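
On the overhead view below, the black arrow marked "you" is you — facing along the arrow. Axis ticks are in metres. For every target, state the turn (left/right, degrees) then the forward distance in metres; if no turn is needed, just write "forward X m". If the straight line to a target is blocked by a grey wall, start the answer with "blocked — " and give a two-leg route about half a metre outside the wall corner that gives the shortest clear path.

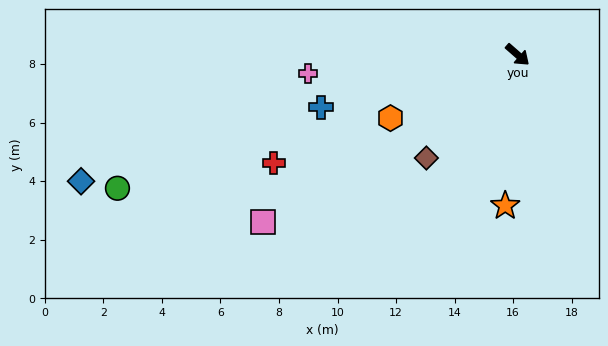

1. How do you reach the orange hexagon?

turn right 112°, forward 4.9 m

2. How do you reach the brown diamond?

turn right 90°, forward 4.7 m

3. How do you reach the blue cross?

turn right 124°, forward 7.0 m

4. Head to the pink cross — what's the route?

turn right 134°, forward 7.2 m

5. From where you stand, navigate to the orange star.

turn right 53°, forward 5.2 m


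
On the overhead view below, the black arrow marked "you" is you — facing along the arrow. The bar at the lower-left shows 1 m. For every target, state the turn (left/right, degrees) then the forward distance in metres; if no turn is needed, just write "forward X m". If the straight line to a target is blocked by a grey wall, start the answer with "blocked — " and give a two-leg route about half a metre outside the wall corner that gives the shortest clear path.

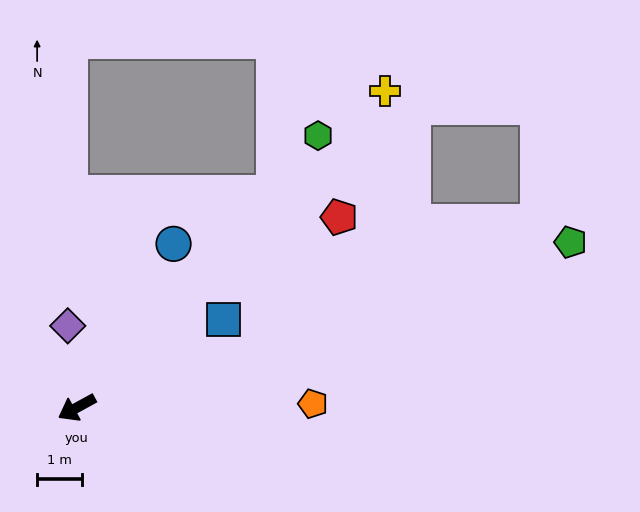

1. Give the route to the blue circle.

turn right 149°, forward 4.3 m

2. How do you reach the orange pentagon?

turn left 152°, forward 5.3 m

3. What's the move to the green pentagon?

turn left 170°, forward 11.7 m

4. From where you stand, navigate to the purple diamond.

turn right 112°, forward 1.8 m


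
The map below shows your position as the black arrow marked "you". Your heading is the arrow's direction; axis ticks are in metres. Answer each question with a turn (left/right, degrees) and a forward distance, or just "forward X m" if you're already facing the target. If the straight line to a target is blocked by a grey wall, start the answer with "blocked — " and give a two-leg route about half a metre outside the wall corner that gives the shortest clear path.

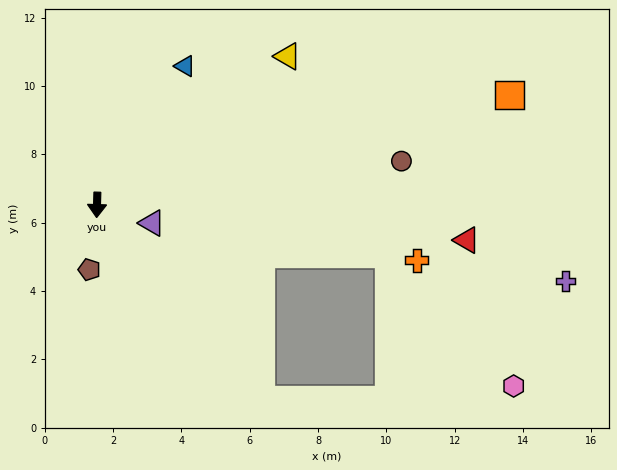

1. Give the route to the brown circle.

turn left 100°, forward 9.0 m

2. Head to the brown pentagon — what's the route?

turn right 5°, forward 1.9 m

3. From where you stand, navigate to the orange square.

turn left 107°, forward 12.5 m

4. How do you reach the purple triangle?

turn left 73°, forward 1.7 m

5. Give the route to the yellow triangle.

turn left 130°, forward 7.1 m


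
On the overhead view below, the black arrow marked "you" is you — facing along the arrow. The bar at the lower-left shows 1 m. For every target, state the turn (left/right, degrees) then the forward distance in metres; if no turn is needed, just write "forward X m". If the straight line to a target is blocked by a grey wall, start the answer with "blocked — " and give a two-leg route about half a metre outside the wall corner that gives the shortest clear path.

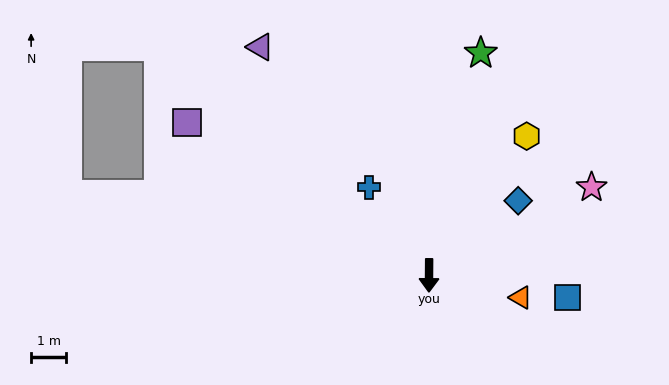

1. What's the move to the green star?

turn left 167°, forward 6.5 m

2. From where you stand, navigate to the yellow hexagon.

turn left 145°, forward 4.8 m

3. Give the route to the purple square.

turn right 122°, forward 8.1 m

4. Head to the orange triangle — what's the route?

turn left 77°, forward 2.7 m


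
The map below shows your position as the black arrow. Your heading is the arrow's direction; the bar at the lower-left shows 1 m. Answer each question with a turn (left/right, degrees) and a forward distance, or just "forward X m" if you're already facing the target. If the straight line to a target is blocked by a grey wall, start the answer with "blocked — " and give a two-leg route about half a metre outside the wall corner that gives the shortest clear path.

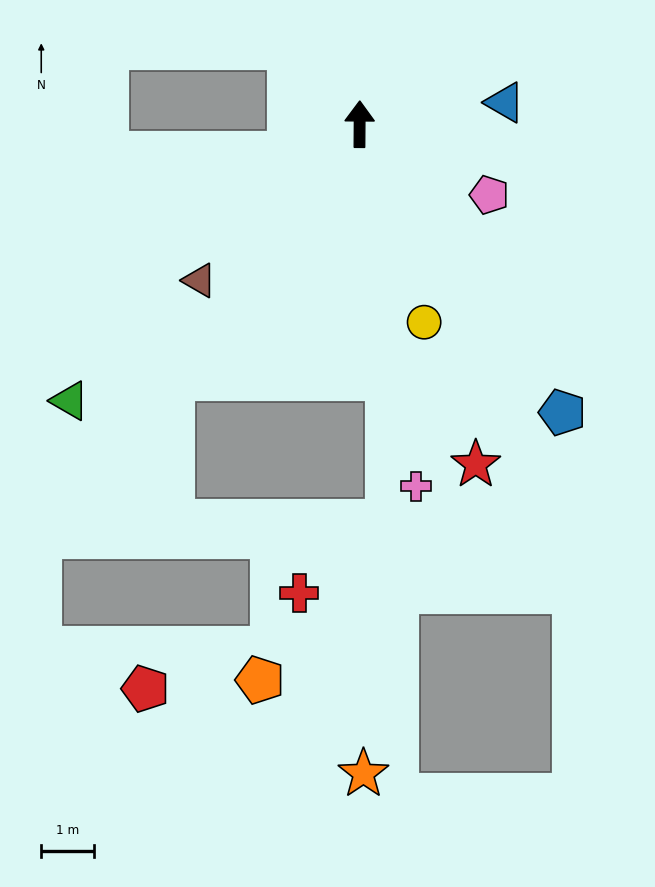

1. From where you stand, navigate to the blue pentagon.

turn right 144°, forward 6.7 m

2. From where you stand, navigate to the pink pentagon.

turn right 118°, forward 2.8 m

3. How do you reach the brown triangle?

turn left 135°, forward 4.2 m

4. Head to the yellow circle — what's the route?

turn right 162°, forward 4.0 m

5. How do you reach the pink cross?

turn right 171°, forward 7.0 m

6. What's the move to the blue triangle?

turn right 81°, forward 2.8 m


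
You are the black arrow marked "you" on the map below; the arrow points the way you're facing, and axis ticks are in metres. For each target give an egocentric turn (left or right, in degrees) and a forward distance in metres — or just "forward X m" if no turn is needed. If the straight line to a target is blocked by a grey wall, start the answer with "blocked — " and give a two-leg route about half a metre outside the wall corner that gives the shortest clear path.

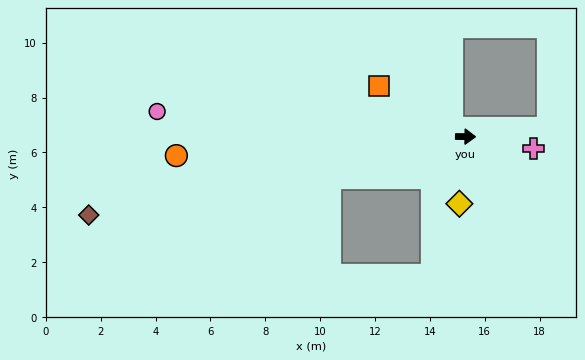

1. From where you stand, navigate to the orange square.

turn left 150°, forward 3.7 m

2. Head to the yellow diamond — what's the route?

turn right 95°, forward 2.5 m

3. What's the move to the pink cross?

turn right 9°, forward 2.5 m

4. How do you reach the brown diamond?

turn right 168°, forward 14.0 m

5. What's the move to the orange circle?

turn right 176°, forward 10.6 m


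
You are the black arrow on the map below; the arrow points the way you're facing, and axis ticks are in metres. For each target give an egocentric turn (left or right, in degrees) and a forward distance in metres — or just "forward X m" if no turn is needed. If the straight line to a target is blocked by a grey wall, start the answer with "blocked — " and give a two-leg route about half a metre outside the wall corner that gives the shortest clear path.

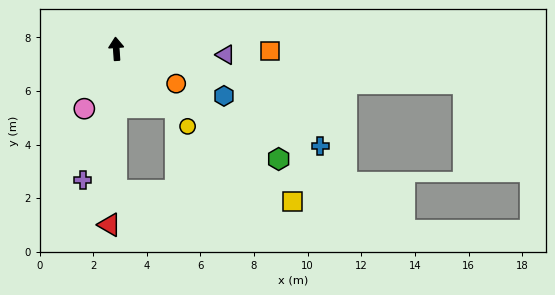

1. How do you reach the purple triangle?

turn right 97°, forward 4.1 m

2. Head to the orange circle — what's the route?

turn right 124°, forward 2.6 m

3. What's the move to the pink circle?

turn left 148°, forward 2.5 m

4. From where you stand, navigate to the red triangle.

turn left 174°, forward 6.6 m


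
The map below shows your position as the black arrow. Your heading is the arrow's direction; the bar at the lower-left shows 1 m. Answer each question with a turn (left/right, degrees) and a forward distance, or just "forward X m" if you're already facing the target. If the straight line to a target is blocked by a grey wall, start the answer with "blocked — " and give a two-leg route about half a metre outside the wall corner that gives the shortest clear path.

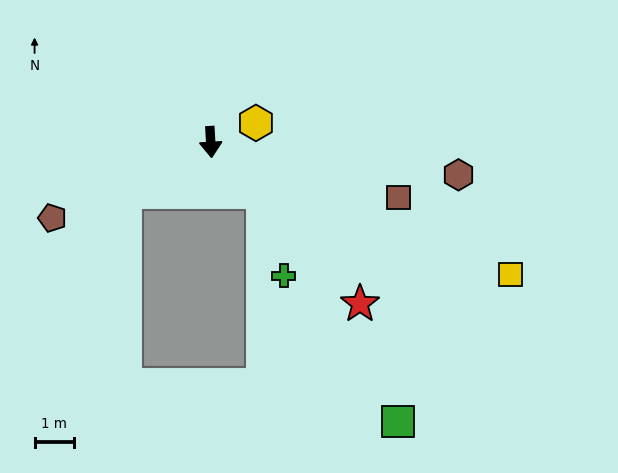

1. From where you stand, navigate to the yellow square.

turn left 63°, forward 8.3 m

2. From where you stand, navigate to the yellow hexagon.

turn left 110°, forward 1.2 m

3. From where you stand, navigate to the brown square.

turn left 70°, forward 5.0 m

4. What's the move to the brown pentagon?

turn right 68°, forward 4.4 m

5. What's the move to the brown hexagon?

turn left 79°, forward 6.3 m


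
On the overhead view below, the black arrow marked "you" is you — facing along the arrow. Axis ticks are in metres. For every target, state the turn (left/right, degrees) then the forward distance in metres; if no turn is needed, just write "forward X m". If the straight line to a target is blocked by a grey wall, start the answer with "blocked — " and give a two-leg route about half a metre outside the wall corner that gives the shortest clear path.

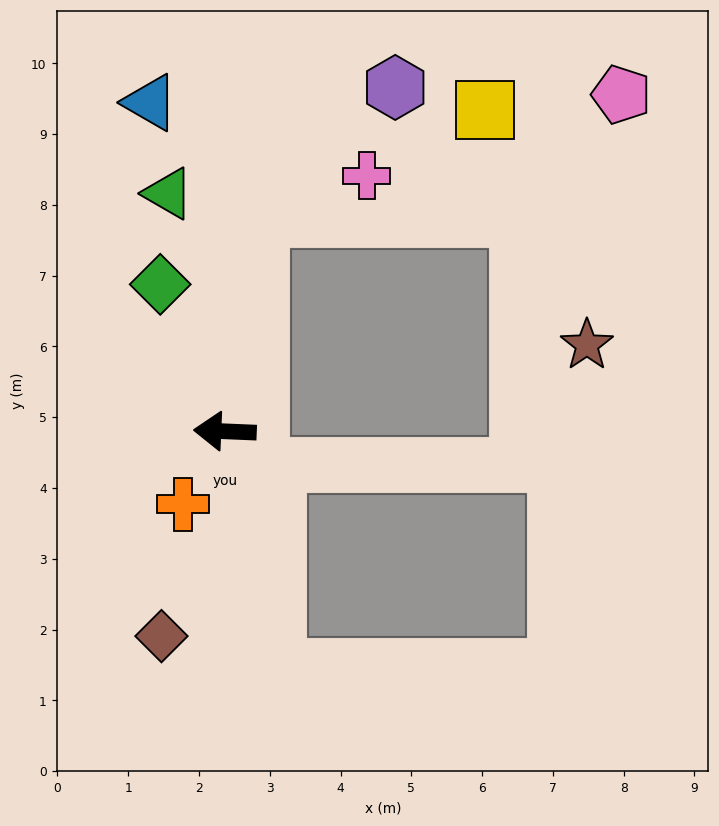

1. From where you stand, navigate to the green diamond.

turn right 64°, forward 2.3 m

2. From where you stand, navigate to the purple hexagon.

blocked — turn right 97°, forward 3.1 m, then turn right 37°, forward 2.7 m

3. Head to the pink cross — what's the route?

blocked — turn right 97°, forward 3.1 m, then turn right 59°, forward 1.6 m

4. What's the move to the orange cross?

turn left 63°, forward 1.2 m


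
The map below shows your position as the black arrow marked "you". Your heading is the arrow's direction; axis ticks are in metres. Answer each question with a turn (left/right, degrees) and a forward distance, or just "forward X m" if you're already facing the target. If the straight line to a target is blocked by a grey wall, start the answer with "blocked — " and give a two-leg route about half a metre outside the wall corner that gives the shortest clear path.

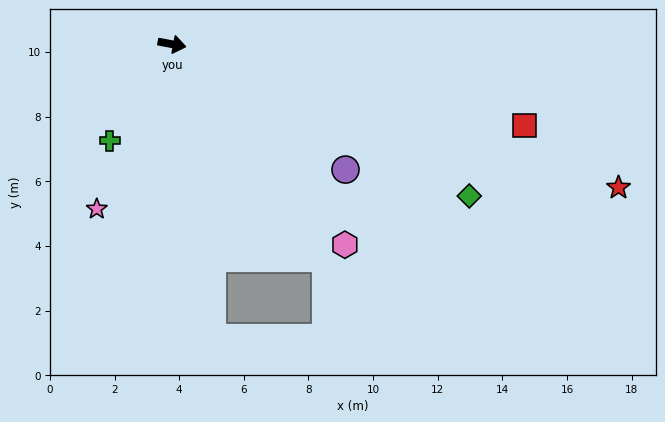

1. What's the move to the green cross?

turn right 112°, forward 3.6 m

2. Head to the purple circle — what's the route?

turn right 25°, forward 6.6 m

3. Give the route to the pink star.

turn right 104°, forward 5.6 m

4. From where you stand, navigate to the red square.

turn right 2°, forward 11.2 m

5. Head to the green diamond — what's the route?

turn right 16°, forward 10.3 m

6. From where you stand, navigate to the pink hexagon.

turn right 39°, forward 8.2 m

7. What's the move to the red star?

turn right 7°, forward 14.5 m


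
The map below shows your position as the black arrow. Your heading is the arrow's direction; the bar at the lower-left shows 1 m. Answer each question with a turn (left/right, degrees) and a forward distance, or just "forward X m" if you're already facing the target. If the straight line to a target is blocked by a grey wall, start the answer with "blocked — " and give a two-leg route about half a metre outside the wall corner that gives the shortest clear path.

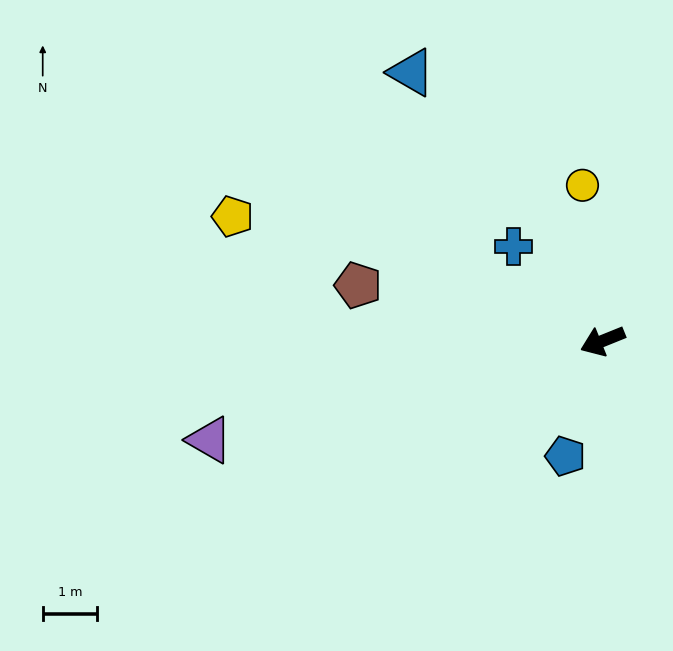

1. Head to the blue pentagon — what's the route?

turn left 50°, forward 2.2 m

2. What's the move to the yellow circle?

turn right 105°, forward 2.9 m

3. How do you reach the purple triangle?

turn right 8°, forward 7.5 m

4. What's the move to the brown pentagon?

turn right 35°, forward 4.6 m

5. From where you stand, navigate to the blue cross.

turn right 69°, forward 2.4 m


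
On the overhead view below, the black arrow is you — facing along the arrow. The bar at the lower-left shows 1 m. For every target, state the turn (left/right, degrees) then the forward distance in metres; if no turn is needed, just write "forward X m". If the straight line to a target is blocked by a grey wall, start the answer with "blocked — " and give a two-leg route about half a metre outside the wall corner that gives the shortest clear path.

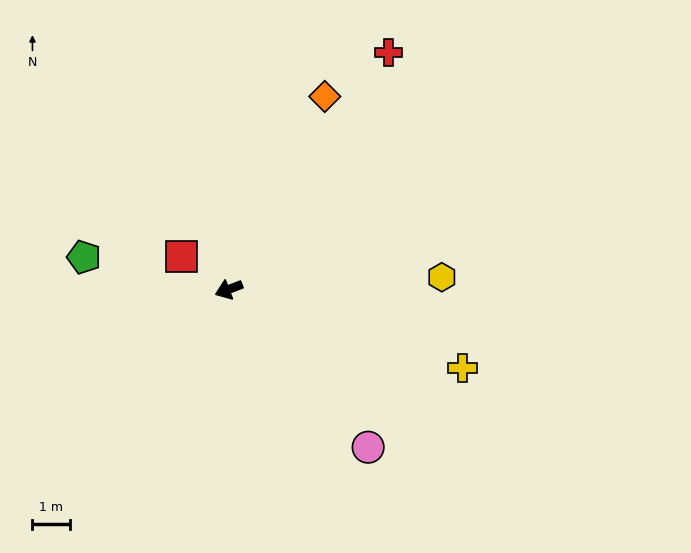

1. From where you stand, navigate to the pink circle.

turn left 111°, forward 5.6 m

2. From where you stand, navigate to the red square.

turn right 56°, forward 1.5 m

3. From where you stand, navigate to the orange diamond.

turn right 137°, forward 5.8 m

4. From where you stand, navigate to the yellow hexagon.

turn left 162°, forward 5.7 m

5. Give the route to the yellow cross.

turn left 140°, forward 6.6 m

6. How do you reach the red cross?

turn right 145°, forward 7.6 m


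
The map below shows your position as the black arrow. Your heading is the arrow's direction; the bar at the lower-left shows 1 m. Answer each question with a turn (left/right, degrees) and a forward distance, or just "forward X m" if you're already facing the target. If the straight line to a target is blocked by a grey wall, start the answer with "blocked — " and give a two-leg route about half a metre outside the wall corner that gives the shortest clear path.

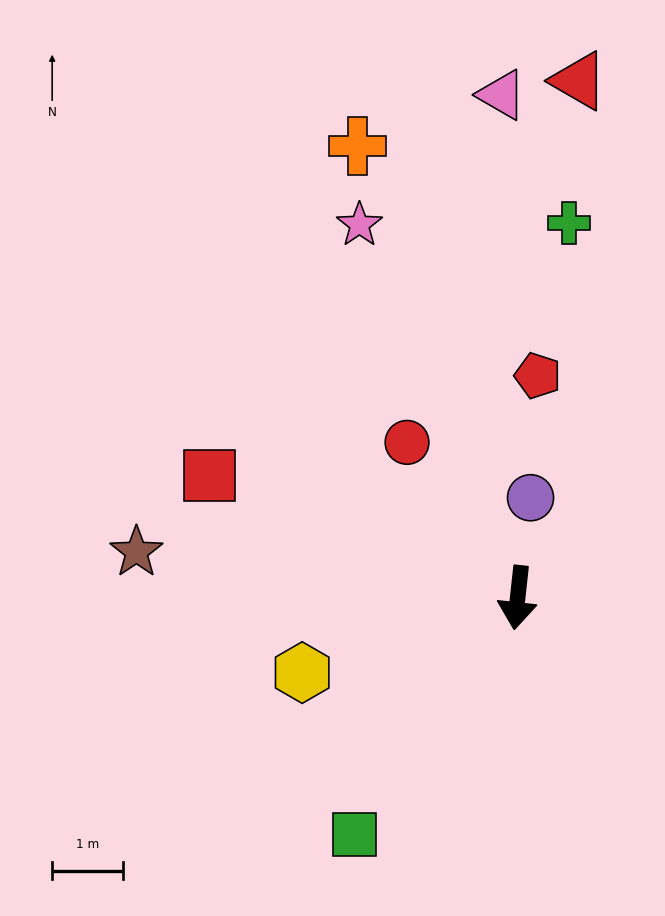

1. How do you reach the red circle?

turn right 138°, forward 2.7 m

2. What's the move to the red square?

turn right 105°, forward 4.7 m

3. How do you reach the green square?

turn right 28°, forward 4.0 m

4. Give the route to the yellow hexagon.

turn right 65°, forward 3.2 m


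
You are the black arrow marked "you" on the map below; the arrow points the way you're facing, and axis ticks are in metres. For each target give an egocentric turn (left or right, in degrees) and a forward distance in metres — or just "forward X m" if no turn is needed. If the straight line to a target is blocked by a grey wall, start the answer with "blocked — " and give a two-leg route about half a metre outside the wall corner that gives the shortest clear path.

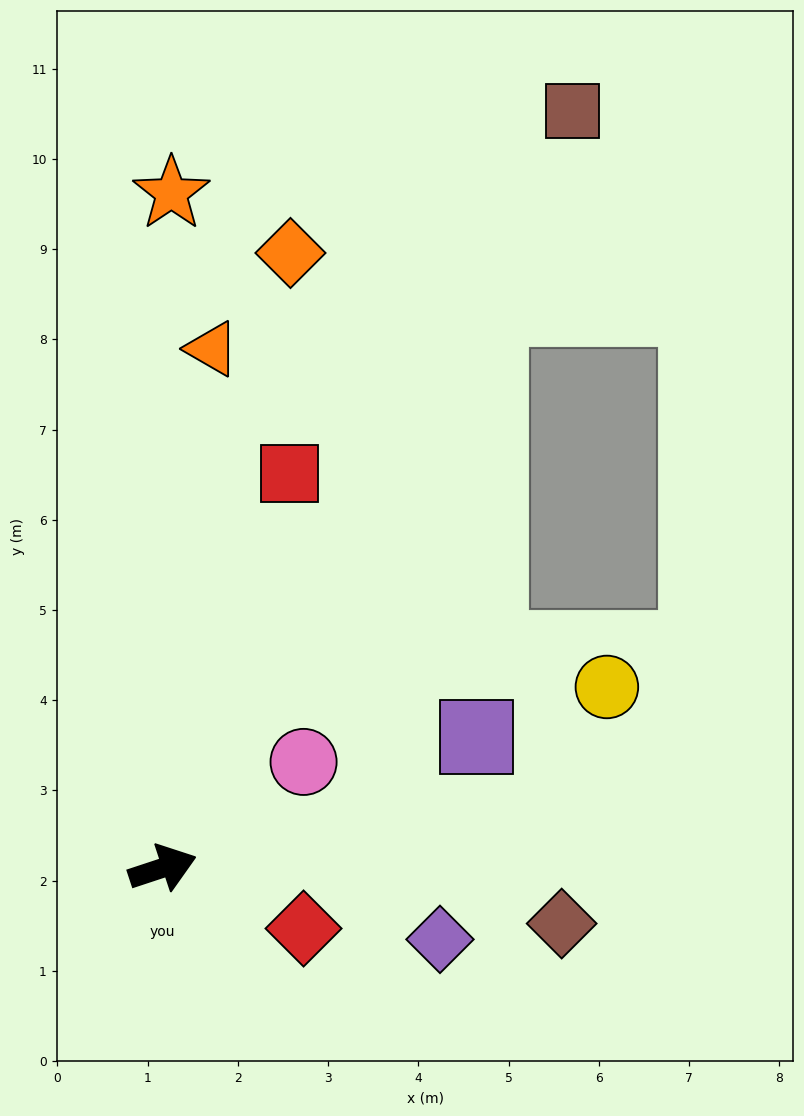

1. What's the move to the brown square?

turn left 43°, forward 9.5 m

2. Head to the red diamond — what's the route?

turn right 42°, forward 1.7 m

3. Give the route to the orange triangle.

turn left 66°, forward 5.8 m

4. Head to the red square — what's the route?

turn left 54°, forward 4.6 m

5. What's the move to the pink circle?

turn left 19°, forward 2.0 m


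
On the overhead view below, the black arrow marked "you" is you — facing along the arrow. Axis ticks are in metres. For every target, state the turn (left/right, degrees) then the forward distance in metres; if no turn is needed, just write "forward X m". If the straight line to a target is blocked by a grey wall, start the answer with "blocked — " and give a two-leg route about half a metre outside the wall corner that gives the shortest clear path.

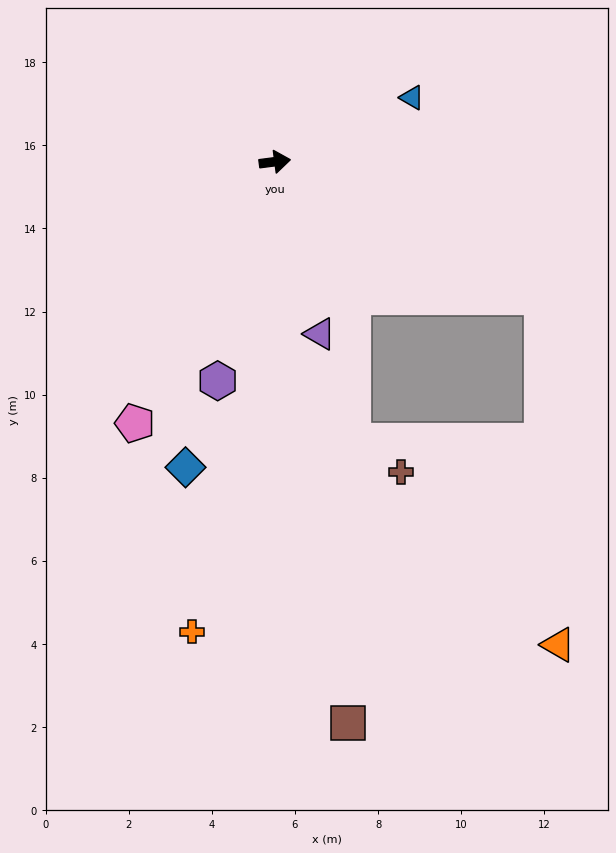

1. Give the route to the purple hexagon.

turn right 112°, forward 5.4 m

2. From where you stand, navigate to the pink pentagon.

turn right 126°, forward 7.1 m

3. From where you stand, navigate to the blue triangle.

turn left 18°, forward 3.6 m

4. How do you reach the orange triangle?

blocked — turn right 34°, forward 7.2 m, then turn right 61°, forward 8.4 m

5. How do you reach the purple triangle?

turn right 83°, forward 4.3 m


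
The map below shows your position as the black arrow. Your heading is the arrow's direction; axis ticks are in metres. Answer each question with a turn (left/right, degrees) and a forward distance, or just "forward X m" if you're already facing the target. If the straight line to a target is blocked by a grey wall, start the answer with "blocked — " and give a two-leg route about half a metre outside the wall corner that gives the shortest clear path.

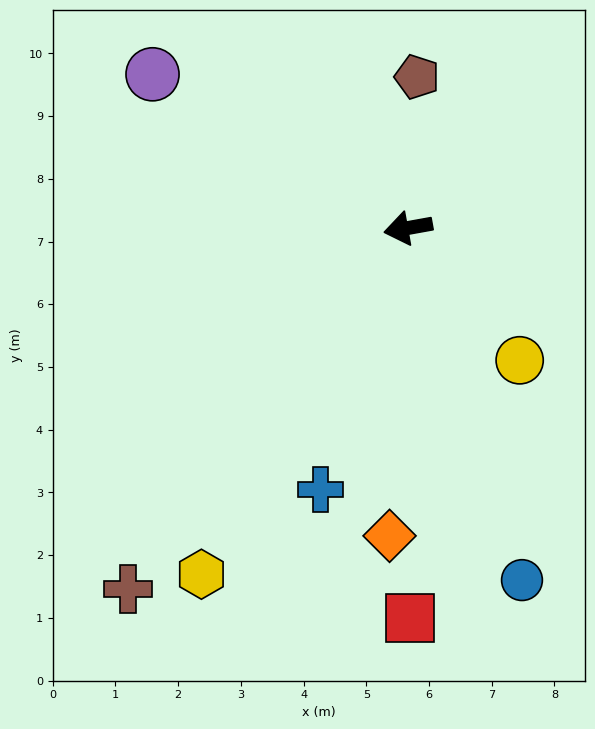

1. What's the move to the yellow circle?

turn left 120°, forward 2.8 m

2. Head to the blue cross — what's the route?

turn left 61°, forward 4.4 m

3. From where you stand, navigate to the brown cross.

turn left 42°, forward 7.3 m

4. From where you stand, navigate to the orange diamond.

turn left 76°, forward 4.9 m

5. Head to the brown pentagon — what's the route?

turn right 104°, forward 2.4 m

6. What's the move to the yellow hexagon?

turn left 49°, forward 6.4 m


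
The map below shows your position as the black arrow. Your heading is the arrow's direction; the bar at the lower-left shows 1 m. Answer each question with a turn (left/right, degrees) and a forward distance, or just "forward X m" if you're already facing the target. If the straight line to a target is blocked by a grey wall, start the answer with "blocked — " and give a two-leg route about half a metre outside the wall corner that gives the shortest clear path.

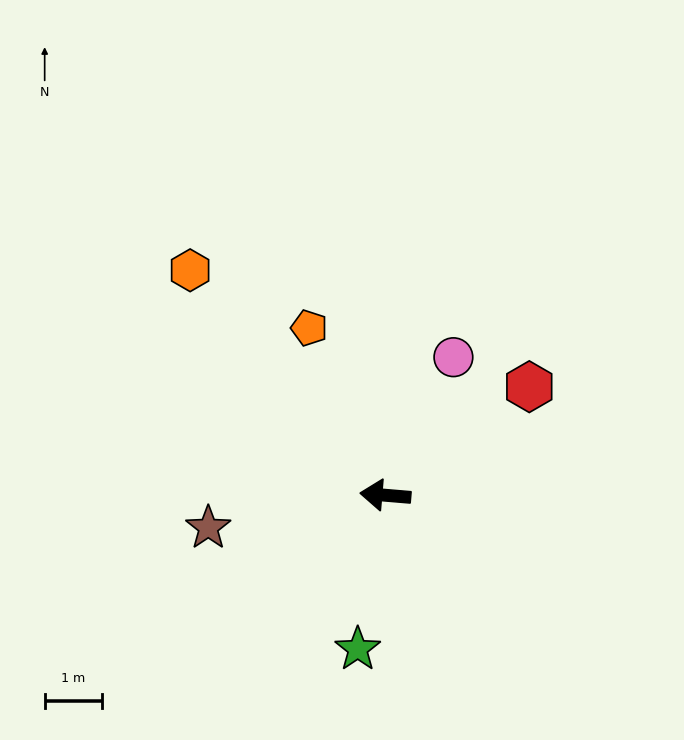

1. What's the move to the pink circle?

turn right 111°, forward 2.7 m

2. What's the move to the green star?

turn left 85°, forward 2.7 m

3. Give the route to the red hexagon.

turn right 138°, forward 3.1 m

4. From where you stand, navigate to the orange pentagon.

turn right 61°, forward 3.2 m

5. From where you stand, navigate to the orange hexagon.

turn right 44°, forward 5.2 m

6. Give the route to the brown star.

turn left 15°, forward 3.1 m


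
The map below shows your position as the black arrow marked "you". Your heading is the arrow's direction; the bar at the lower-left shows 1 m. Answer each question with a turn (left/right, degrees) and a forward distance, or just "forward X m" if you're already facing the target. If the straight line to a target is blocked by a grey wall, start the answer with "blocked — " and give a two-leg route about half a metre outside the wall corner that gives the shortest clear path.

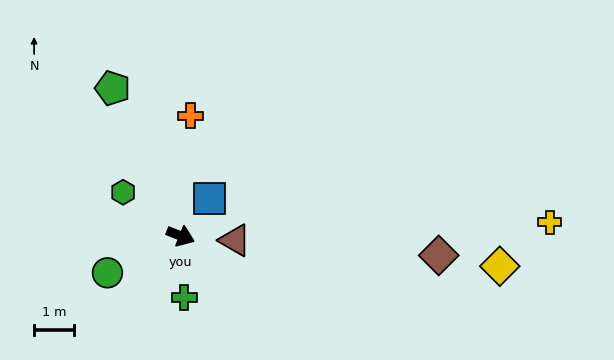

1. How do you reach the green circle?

turn right 131°, forward 2.1 m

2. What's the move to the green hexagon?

turn left 165°, forward 1.8 m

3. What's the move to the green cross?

turn right 65°, forward 1.6 m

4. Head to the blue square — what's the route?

turn left 74°, forward 1.2 m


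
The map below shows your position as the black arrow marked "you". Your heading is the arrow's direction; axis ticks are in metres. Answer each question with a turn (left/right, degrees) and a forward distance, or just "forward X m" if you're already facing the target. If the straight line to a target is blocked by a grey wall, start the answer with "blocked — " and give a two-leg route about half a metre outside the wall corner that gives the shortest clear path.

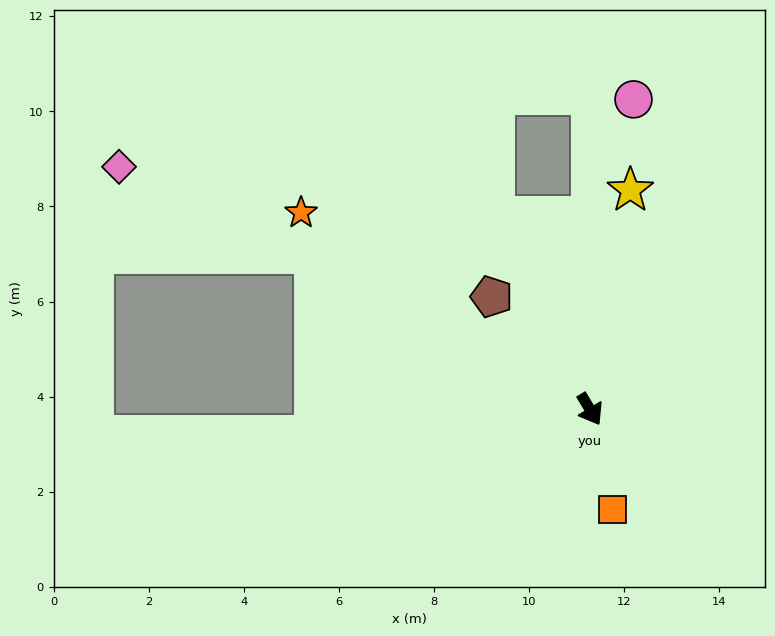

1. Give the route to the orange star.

turn right 155°, forward 7.3 m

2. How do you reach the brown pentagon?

turn right 170°, forward 3.1 m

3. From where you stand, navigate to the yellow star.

turn left 139°, forward 4.7 m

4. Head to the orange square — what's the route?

turn right 18°, forward 2.2 m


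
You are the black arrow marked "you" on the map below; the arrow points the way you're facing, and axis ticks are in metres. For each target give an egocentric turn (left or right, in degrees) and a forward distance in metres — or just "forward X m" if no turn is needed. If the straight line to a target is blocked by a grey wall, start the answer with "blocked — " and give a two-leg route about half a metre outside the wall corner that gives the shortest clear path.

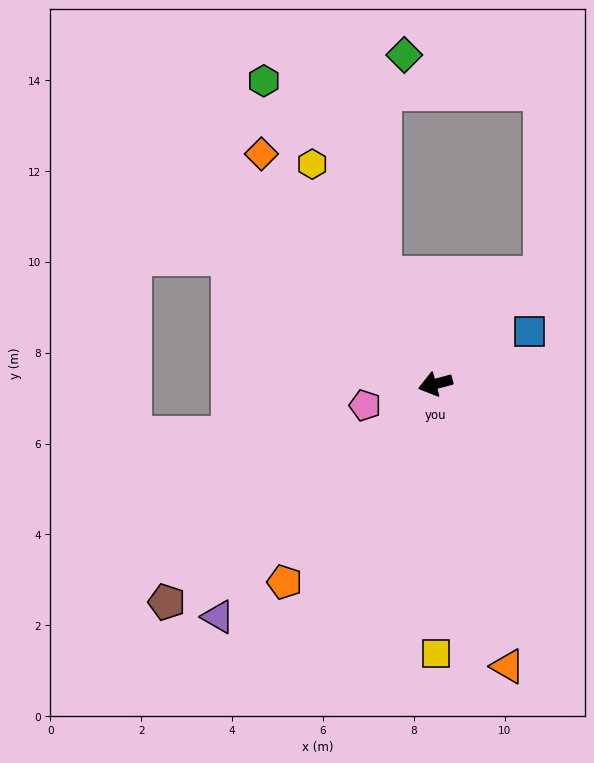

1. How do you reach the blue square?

turn right 166°, forward 2.4 m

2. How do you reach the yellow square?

turn left 75°, forward 5.9 m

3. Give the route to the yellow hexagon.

turn right 76°, forward 5.5 m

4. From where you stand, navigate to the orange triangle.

turn left 89°, forward 6.4 m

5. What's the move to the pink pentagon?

forward 1.6 m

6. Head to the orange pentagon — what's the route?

turn left 38°, forward 5.5 m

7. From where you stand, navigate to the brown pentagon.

turn left 24°, forward 7.6 m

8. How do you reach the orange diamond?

turn right 68°, forward 6.3 m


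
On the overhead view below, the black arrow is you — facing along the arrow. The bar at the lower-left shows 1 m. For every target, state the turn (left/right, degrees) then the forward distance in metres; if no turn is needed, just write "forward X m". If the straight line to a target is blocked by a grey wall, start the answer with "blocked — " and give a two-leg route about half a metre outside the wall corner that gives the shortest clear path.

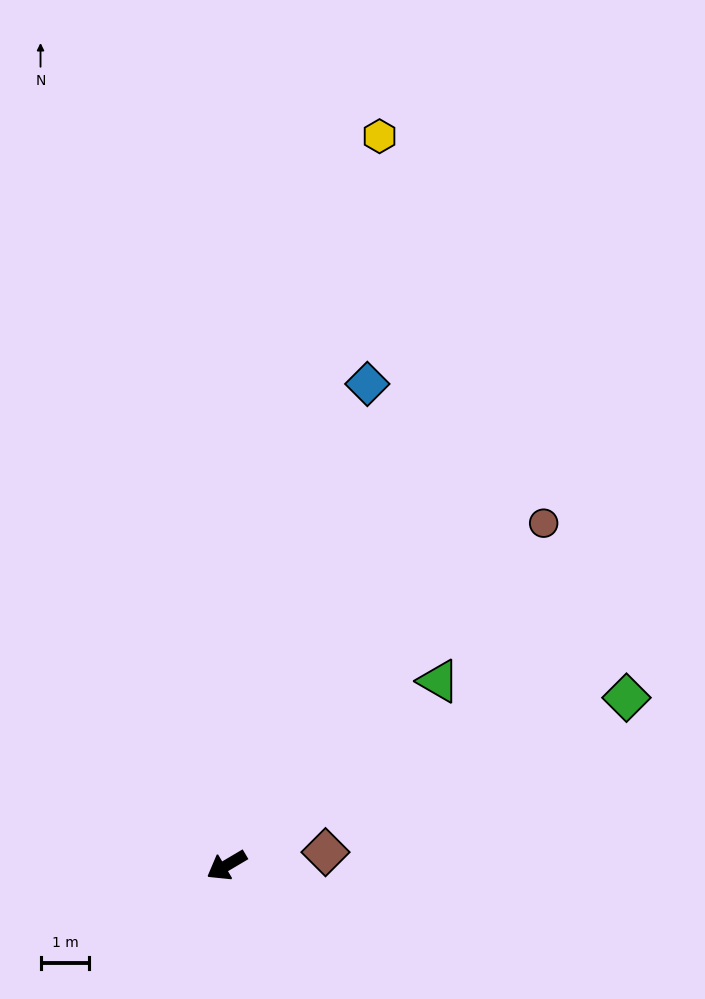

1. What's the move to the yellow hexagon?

turn right 132°, forward 15.2 m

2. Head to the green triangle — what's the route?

turn right 170°, forward 5.7 m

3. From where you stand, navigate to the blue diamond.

turn right 137°, forward 10.2 m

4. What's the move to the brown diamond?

turn left 157°, forward 2.0 m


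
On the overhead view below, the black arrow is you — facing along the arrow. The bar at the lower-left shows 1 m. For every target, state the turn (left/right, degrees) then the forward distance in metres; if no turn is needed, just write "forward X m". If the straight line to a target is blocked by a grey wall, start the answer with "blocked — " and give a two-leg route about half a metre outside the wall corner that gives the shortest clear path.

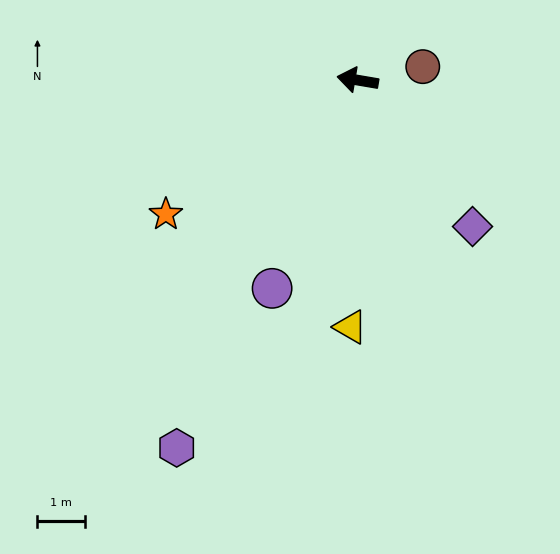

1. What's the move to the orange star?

turn left 45°, forward 5.0 m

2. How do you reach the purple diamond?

turn left 138°, forward 3.9 m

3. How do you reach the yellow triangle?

turn left 98°, forward 5.2 m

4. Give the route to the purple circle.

turn left 77°, forward 4.8 m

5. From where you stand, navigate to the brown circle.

turn right 159°, forward 1.4 m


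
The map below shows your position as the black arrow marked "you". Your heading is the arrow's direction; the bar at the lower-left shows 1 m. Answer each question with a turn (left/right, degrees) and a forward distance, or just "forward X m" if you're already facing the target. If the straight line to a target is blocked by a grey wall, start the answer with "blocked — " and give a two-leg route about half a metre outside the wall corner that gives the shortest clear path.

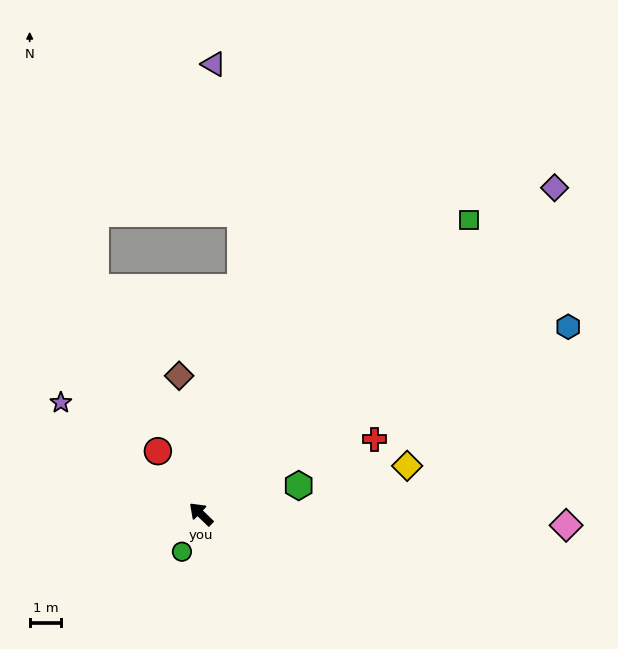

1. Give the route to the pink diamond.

turn right 138°, forward 11.5 m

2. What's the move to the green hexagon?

turn right 120°, forward 3.2 m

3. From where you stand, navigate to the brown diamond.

turn right 37°, forward 4.4 m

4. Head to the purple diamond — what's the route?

turn right 93°, forward 15.1 m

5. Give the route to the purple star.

turn left 5°, forward 5.6 m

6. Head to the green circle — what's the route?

turn left 107°, forward 1.3 m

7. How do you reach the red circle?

turn right 12°, forward 2.4 m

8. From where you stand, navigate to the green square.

turn right 89°, forward 12.5 m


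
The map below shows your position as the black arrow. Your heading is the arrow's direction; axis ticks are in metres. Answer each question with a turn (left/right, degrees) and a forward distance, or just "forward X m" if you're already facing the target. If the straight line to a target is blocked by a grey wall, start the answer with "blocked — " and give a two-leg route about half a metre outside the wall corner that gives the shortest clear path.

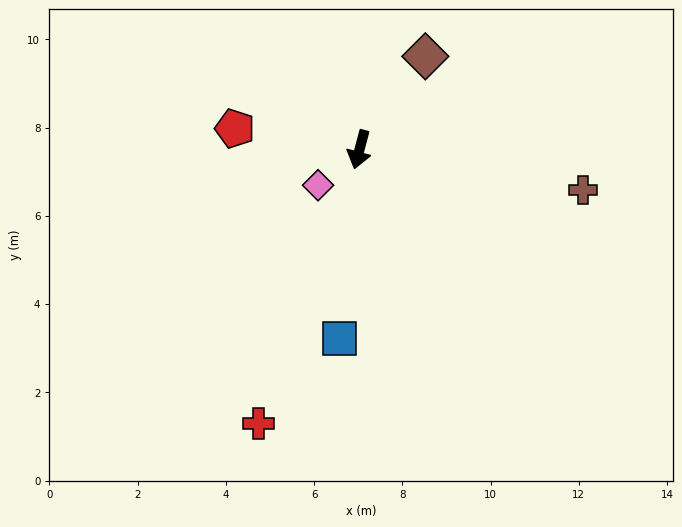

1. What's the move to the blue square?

turn left 9°, forward 4.3 m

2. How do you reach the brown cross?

turn left 95°, forward 5.1 m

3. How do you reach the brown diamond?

turn left 160°, forward 2.6 m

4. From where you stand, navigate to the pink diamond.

turn right 34°, forward 1.2 m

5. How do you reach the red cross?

turn right 5°, forward 6.6 m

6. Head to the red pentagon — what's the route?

turn right 85°, forward 2.9 m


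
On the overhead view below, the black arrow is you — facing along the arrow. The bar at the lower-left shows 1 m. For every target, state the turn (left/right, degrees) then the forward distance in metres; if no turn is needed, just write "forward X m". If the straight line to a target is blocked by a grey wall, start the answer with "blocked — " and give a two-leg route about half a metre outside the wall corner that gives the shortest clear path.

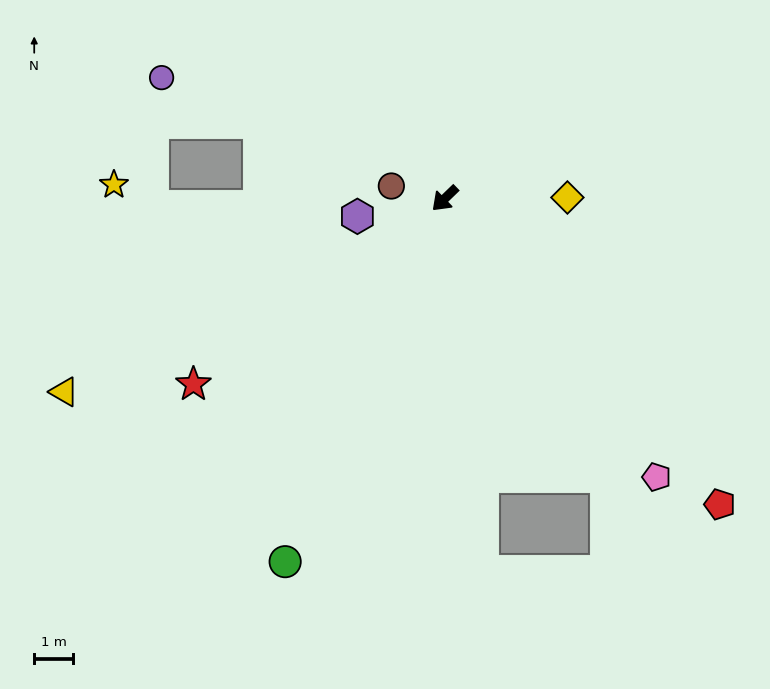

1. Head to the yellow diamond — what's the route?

turn left 136°, forward 3.1 m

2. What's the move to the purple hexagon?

turn right 33°, forward 2.3 m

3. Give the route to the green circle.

turn left 22°, forward 10.1 m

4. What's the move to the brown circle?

turn right 57°, forward 1.4 m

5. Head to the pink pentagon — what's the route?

turn left 83°, forward 8.9 m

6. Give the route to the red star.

turn right 8°, forward 8.0 m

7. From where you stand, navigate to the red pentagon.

turn left 88°, forward 10.5 m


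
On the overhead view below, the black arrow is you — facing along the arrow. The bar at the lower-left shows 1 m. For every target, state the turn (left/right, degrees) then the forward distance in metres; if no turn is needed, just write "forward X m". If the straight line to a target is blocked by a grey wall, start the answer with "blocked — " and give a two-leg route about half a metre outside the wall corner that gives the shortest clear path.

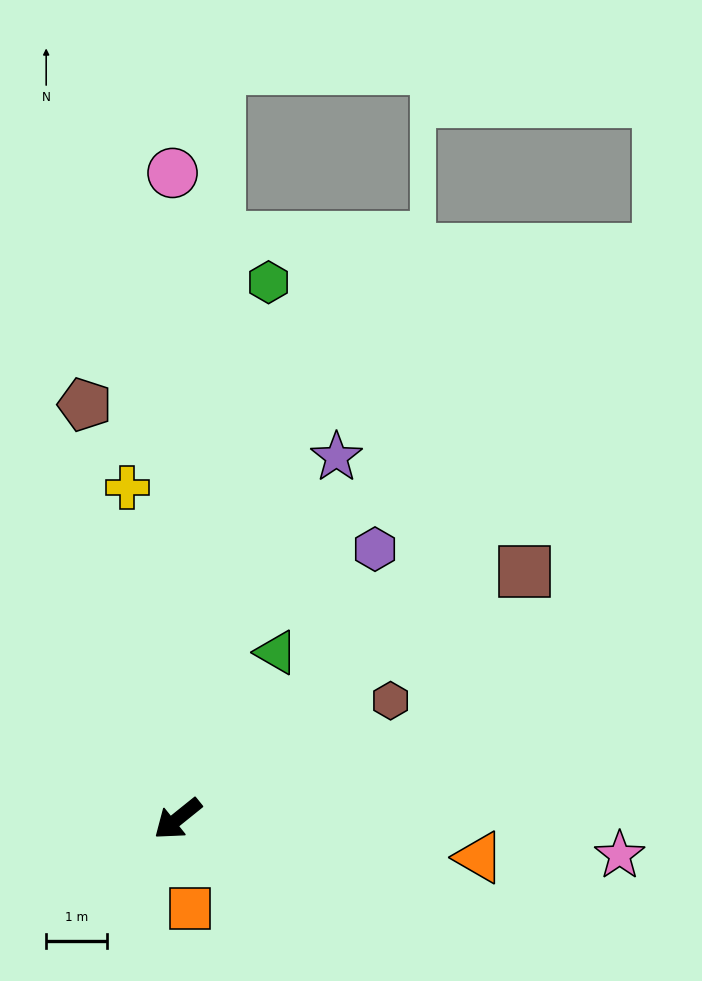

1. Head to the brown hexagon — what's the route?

turn left 170°, forward 4.0 m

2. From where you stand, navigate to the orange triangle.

turn left 134°, forward 5.0 m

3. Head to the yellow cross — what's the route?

turn right 120°, forward 5.5 m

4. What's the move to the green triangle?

turn right 159°, forward 3.2 m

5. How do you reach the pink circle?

turn right 128°, forward 10.6 m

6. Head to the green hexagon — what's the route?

turn right 138°, forward 8.9 m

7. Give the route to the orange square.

turn left 59°, forward 1.5 m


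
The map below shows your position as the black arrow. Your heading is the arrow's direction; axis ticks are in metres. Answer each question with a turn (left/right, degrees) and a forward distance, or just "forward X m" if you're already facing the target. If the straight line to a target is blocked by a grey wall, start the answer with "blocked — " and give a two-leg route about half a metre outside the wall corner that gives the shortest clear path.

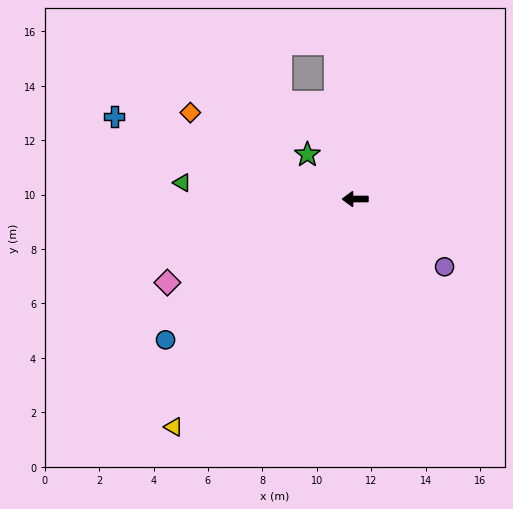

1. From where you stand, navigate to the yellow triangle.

turn left 51°, forward 10.7 m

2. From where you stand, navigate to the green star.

turn right 43°, forward 2.4 m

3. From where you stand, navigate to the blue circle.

turn left 36°, forward 8.7 m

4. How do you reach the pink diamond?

turn left 24°, forward 7.6 m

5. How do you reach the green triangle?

turn right 6°, forward 6.4 m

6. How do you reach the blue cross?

turn right 19°, forward 9.4 m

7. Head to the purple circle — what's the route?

turn left 143°, forward 4.1 m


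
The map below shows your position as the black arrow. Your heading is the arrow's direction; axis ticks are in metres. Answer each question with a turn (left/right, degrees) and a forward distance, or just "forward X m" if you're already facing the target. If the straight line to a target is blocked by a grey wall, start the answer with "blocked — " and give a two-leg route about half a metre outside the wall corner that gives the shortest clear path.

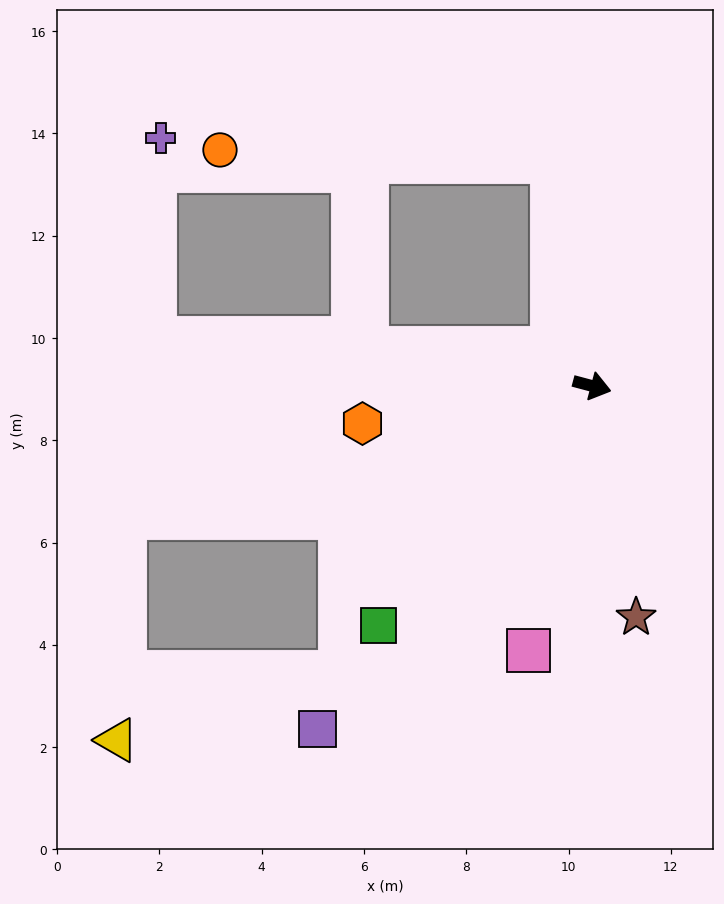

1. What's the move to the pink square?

turn right 89°, forward 5.3 m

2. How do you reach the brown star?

turn right 64°, forward 4.6 m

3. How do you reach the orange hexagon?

turn right 156°, forward 4.5 m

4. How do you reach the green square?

turn right 117°, forward 6.3 m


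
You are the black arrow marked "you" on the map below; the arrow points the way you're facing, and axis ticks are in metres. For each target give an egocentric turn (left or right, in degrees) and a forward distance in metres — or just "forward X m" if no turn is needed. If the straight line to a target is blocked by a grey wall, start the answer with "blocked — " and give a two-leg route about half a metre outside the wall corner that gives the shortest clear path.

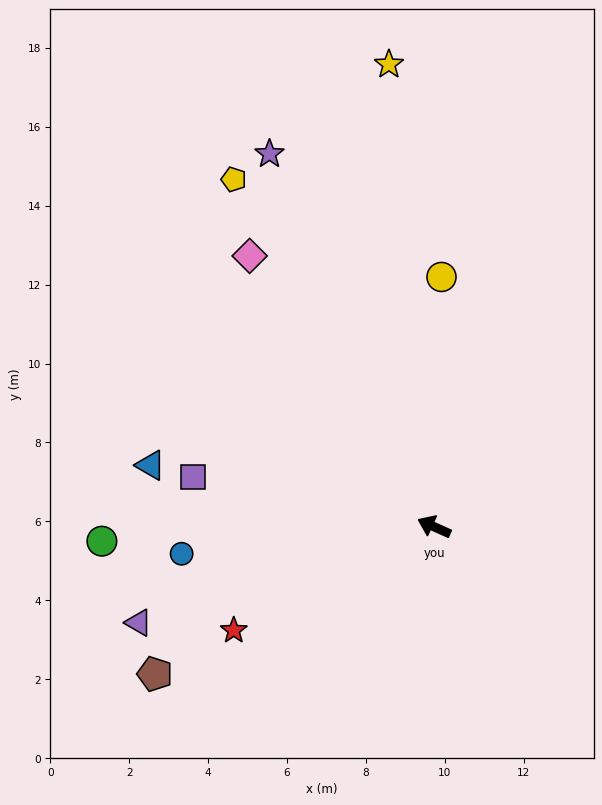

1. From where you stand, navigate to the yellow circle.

turn right 67°, forward 6.3 m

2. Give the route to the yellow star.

turn right 60°, forward 11.8 m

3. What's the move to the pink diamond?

turn right 32°, forward 8.3 m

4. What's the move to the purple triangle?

turn left 42°, forward 7.9 m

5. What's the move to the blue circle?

turn left 30°, forward 6.4 m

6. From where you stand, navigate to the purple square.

turn left 13°, forward 6.2 m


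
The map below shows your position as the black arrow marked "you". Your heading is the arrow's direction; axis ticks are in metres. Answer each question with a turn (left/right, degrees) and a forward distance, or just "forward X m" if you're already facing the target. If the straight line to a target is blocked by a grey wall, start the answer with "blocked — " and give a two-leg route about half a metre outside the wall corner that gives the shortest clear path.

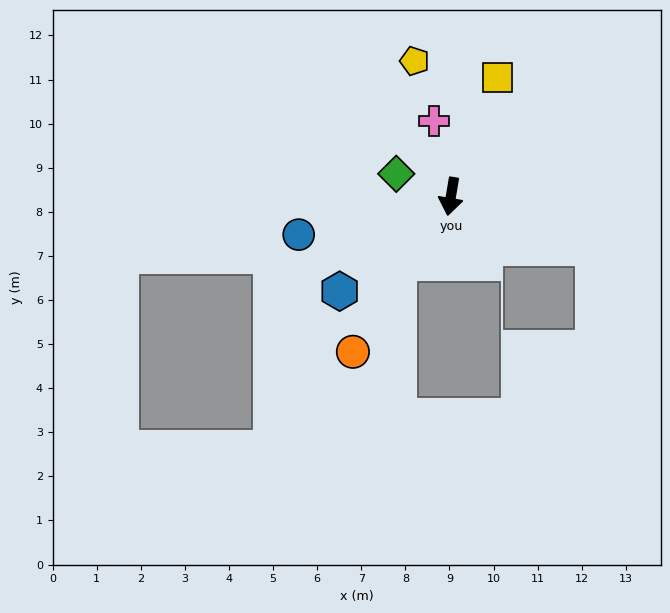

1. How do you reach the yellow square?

turn left 168°, forward 2.9 m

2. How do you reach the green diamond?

turn right 103°, forward 1.3 m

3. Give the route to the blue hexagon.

turn right 40°, forward 3.3 m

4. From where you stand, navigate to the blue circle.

turn right 66°, forward 3.6 m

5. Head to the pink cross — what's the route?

turn right 158°, forward 1.8 m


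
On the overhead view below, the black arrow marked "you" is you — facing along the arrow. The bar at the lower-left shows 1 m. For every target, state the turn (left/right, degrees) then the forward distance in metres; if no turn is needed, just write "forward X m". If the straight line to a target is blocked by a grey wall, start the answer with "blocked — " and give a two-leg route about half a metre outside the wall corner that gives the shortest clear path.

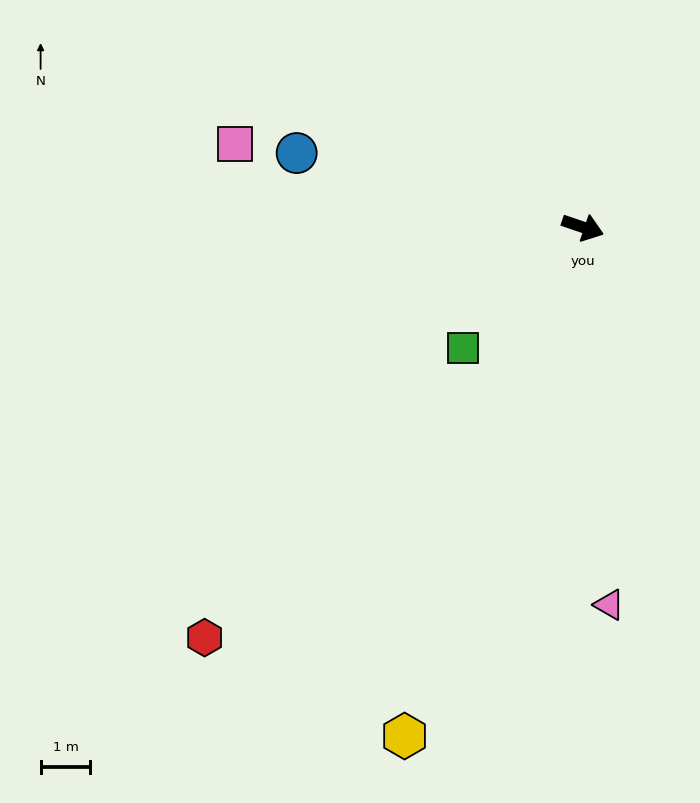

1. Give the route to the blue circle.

turn right 176°, forward 5.9 m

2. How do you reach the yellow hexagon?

turn right 90°, forward 10.8 m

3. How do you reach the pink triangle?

turn right 67°, forward 7.6 m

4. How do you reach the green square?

turn right 116°, forward 3.4 m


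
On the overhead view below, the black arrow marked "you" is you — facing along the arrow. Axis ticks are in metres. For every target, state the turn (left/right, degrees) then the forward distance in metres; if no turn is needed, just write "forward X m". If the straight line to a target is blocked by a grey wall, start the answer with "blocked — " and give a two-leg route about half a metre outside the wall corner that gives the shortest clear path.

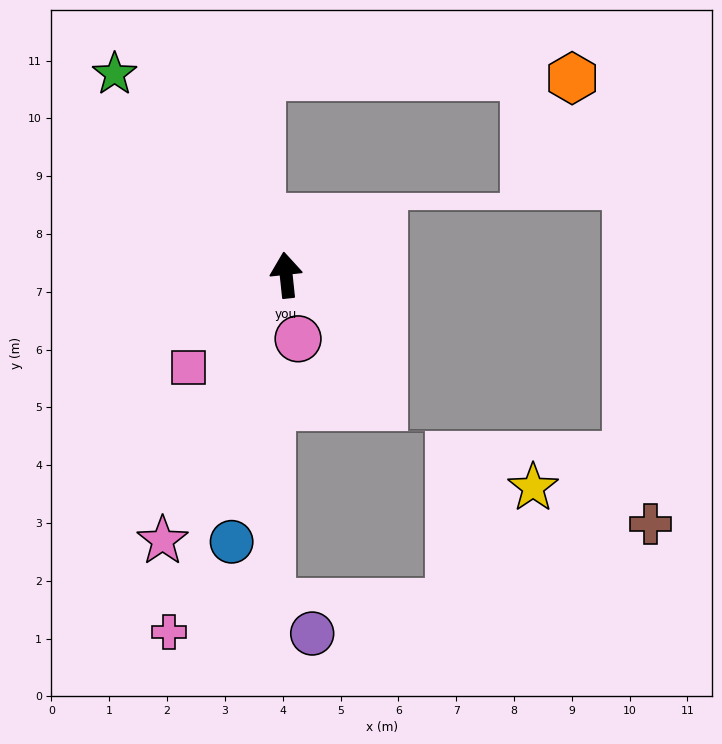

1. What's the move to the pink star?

turn left 149°, forward 5.1 m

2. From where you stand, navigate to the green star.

turn left 34°, forward 4.6 m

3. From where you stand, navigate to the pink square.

turn left 128°, forward 2.3 m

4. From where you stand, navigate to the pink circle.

turn right 175°, forward 1.1 m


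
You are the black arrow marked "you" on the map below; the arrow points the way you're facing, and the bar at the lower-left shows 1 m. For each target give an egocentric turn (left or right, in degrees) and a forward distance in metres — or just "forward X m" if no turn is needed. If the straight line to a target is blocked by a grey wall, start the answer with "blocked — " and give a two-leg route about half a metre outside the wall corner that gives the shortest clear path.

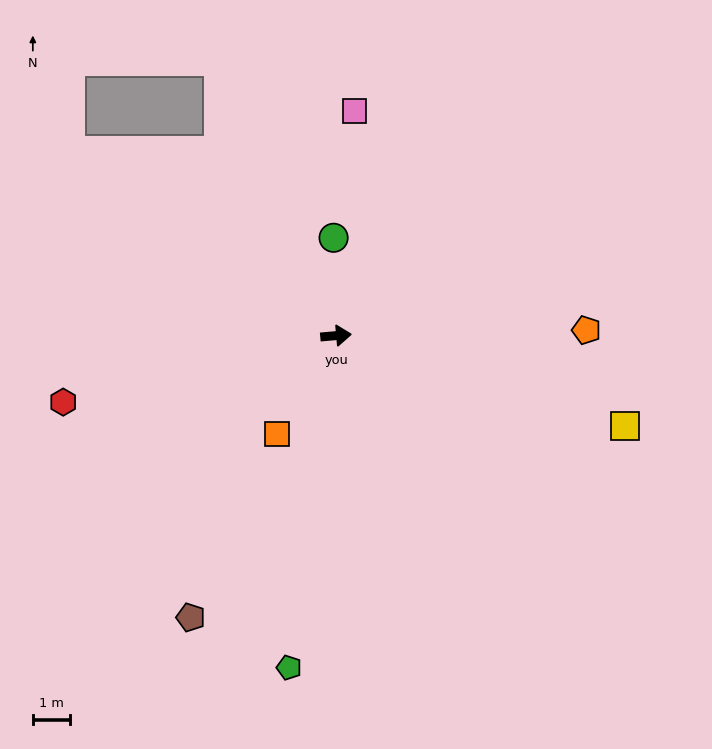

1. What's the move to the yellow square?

turn right 22°, forward 8.1 m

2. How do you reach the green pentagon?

turn right 103°, forward 8.9 m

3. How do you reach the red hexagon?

turn right 171°, forward 7.5 m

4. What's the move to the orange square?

turn right 126°, forward 3.1 m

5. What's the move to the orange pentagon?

turn right 4°, forward 6.7 m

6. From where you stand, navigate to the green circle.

turn left 86°, forward 2.6 m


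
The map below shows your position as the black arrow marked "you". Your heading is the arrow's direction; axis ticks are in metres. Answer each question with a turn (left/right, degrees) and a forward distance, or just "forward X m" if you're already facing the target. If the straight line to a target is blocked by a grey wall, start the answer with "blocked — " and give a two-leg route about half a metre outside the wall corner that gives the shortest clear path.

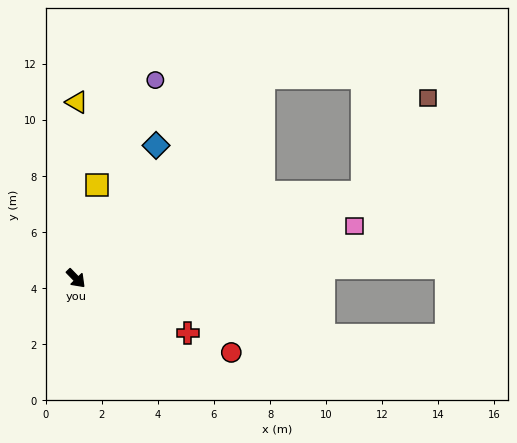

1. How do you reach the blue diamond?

turn left 105°, forward 5.5 m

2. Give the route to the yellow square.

turn left 123°, forward 3.4 m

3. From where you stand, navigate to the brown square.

blocked — turn left 63°, forward 10.7 m, then turn left 38°, forward 4.1 m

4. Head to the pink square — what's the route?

turn left 57°, forward 10.1 m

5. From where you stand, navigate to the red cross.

turn left 20°, forward 4.4 m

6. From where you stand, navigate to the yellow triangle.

turn left 136°, forward 6.3 m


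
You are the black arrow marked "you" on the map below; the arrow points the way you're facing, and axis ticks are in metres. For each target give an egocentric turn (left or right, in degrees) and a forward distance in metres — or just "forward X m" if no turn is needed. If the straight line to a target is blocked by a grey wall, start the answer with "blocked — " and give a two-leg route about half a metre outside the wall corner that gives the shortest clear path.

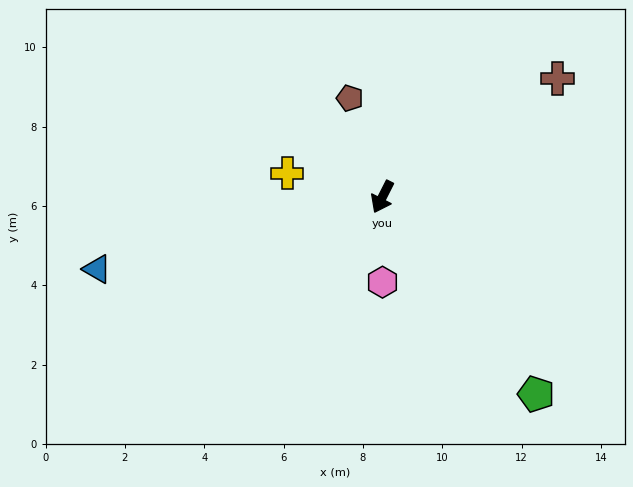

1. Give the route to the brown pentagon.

turn right 135°, forward 2.6 m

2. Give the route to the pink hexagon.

turn left 27°, forward 2.1 m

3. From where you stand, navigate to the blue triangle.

turn right 49°, forward 7.4 m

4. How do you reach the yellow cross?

turn right 77°, forward 2.5 m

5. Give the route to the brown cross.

turn left 151°, forward 5.3 m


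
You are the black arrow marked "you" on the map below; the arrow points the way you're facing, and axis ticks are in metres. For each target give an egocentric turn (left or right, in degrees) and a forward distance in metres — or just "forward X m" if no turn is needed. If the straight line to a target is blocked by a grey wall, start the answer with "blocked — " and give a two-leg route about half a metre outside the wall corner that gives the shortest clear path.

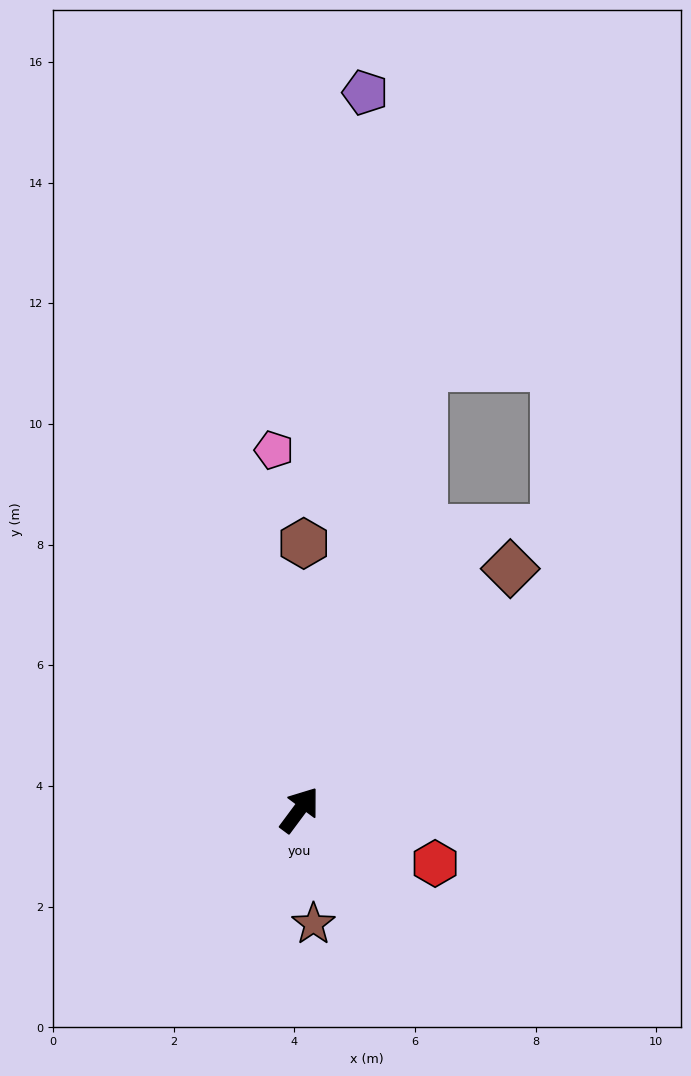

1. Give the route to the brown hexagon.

turn left 36°, forward 4.4 m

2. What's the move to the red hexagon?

turn right 75°, forward 2.4 m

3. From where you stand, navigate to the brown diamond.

turn right 5°, forward 5.3 m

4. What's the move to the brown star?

turn right 136°, forward 1.9 m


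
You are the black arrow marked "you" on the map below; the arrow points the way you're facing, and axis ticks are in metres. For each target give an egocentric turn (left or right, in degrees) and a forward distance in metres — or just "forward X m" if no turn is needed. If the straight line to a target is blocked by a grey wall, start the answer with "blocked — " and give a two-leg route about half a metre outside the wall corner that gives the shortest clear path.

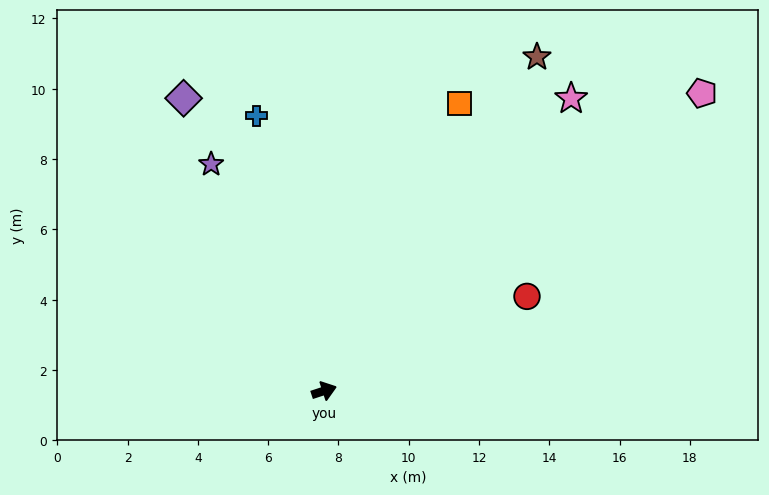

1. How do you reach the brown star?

turn left 39°, forward 11.3 m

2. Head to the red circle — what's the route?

turn left 7°, forward 6.4 m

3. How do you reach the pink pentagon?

turn left 20°, forward 13.7 m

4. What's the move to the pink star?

turn left 32°, forward 10.9 m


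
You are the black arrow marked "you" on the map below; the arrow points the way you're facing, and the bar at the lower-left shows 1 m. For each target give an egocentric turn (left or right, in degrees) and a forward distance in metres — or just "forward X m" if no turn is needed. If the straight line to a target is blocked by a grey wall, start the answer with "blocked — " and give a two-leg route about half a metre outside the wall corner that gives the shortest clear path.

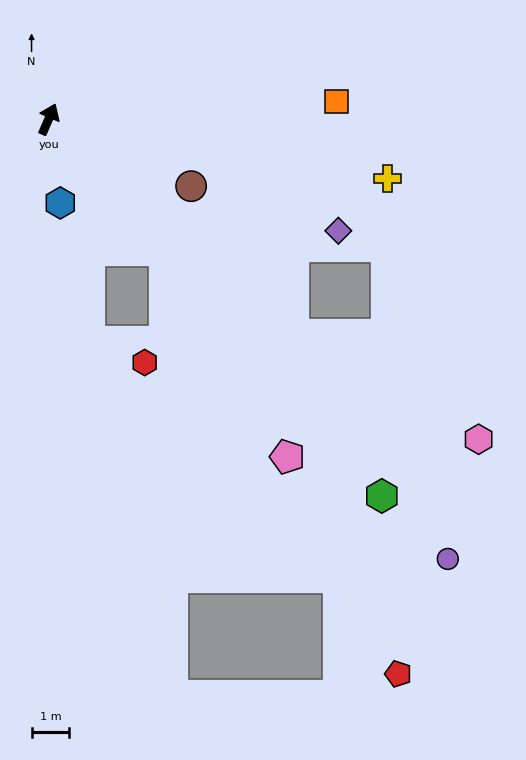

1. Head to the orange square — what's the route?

turn right 63°, forward 7.7 m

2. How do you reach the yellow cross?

turn right 77°, forward 9.2 m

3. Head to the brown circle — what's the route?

turn right 92°, forward 4.2 m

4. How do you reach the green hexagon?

turn right 115°, forward 13.4 m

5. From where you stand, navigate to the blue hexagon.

turn right 149°, forward 2.3 m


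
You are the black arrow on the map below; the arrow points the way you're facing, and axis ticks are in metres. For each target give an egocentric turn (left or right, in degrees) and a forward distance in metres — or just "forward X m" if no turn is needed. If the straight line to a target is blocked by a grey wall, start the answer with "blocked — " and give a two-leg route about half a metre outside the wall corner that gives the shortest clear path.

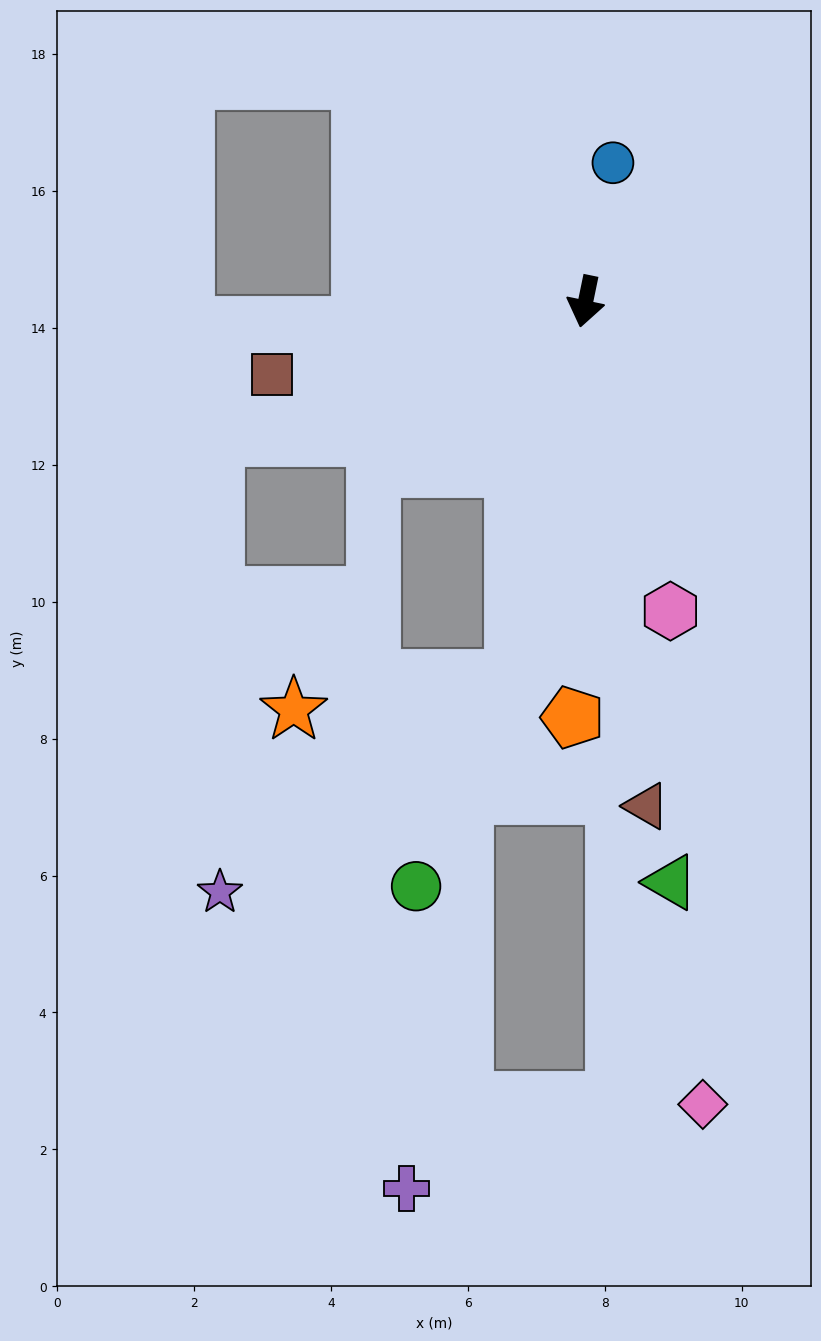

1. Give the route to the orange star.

blocked — forward 5.6 m, then turn right 70°, forward 3.2 m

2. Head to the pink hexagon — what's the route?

turn left 27°, forward 4.7 m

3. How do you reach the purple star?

blocked — forward 5.6 m, then turn right 42°, forward 5.3 m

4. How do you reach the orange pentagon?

turn left 10°, forward 6.1 m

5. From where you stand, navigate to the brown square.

turn right 65°, forward 4.7 m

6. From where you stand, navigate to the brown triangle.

turn left 19°, forward 7.4 m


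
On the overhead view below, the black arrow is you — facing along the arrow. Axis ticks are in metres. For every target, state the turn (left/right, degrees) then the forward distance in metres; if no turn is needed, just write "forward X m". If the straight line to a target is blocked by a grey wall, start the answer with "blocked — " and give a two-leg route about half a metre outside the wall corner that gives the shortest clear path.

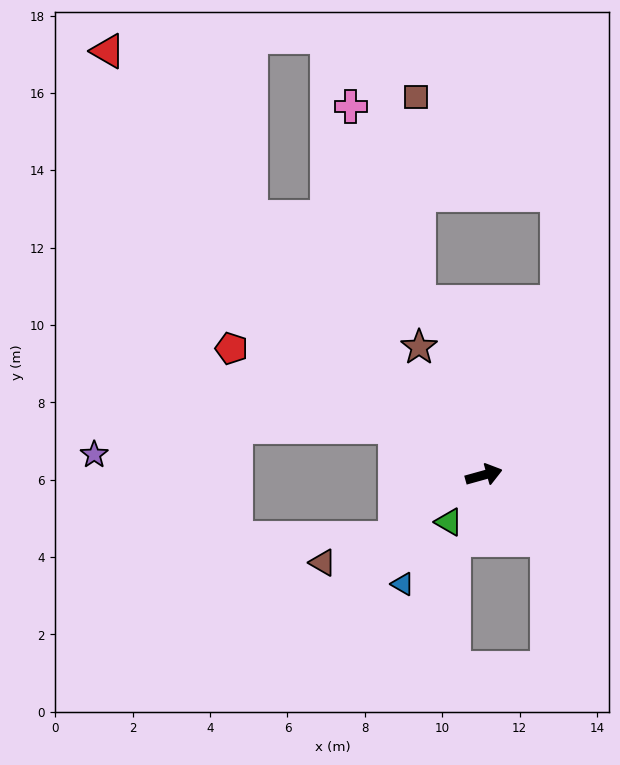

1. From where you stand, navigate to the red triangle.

turn left 116°, forward 14.7 m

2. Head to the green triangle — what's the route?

turn right 142°, forward 1.5 m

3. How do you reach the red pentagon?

turn left 138°, forward 7.3 m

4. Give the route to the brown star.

turn left 101°, forward 3.7 m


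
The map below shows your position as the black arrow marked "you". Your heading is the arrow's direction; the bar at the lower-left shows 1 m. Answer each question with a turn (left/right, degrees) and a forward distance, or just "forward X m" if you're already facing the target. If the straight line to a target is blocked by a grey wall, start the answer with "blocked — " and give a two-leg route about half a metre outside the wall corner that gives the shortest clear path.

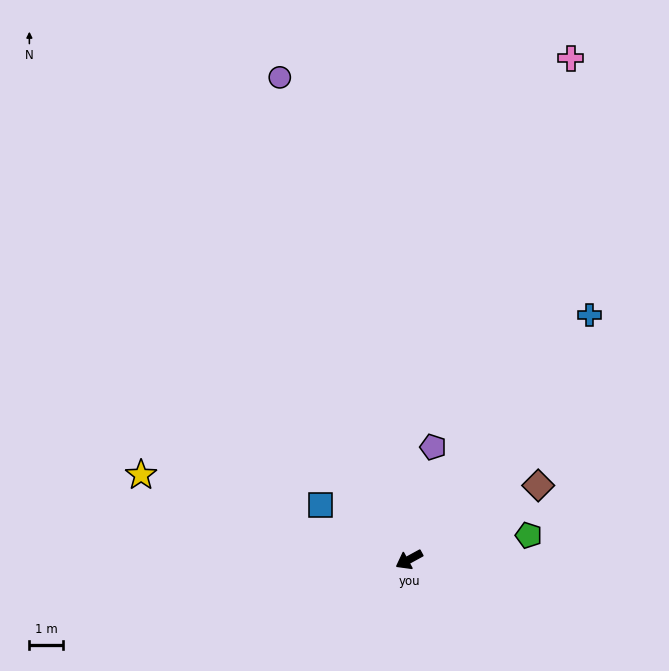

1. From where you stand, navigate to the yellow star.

turn right 46°, forward 8.5 m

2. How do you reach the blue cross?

turn right 155°, forward 9.1 m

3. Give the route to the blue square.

turn right 60°, forward 3.1 m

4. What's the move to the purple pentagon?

turn right 131°, forward 3.5 m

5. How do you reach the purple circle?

turn right 104°, forward 15.0 m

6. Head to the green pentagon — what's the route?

turn left 163°, forward 3.7 m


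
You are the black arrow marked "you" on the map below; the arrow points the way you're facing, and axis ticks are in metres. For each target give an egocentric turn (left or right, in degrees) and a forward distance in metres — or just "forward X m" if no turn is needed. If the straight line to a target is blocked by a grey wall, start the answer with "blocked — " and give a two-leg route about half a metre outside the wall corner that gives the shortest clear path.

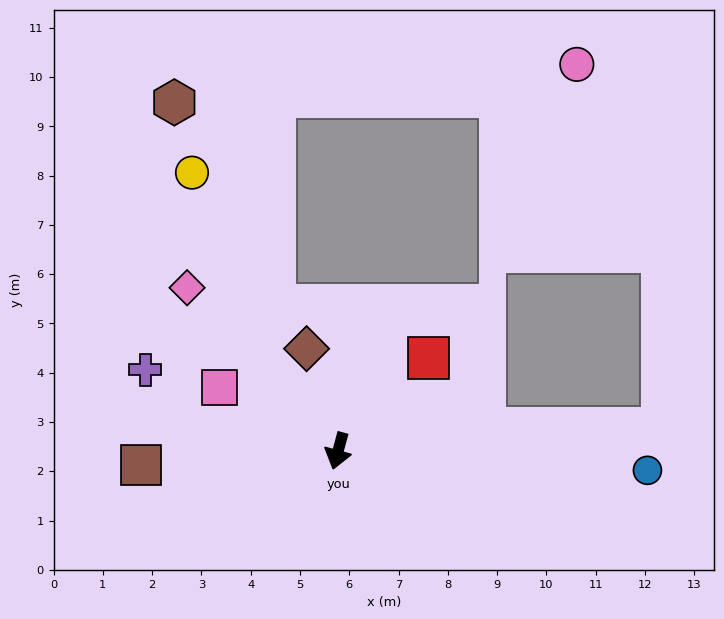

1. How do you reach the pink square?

turn right 103°, forward 2.7 m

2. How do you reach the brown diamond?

turn right 148°, forward 2.2 m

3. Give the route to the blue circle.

turn left 102°, forward 6.3 m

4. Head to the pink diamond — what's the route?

turn right 122°, forward 4.5 m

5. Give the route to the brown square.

turn right 71°, forward 4.0 m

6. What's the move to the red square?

turn left 151°, forward 2.6 m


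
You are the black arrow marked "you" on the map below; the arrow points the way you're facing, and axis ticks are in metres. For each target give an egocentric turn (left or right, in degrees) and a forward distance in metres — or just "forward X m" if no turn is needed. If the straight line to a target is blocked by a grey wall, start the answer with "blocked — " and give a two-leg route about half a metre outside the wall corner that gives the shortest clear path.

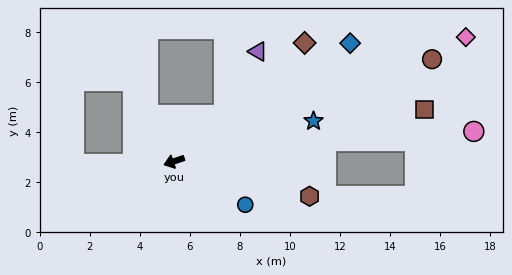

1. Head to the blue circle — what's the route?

turn left 130°, forward 3.3 m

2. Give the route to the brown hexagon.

turn left 147°, forward 5.6 m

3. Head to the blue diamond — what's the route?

turn right 165°, forward 8.5 m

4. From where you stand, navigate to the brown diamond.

turn right 157°, forward 7.0 m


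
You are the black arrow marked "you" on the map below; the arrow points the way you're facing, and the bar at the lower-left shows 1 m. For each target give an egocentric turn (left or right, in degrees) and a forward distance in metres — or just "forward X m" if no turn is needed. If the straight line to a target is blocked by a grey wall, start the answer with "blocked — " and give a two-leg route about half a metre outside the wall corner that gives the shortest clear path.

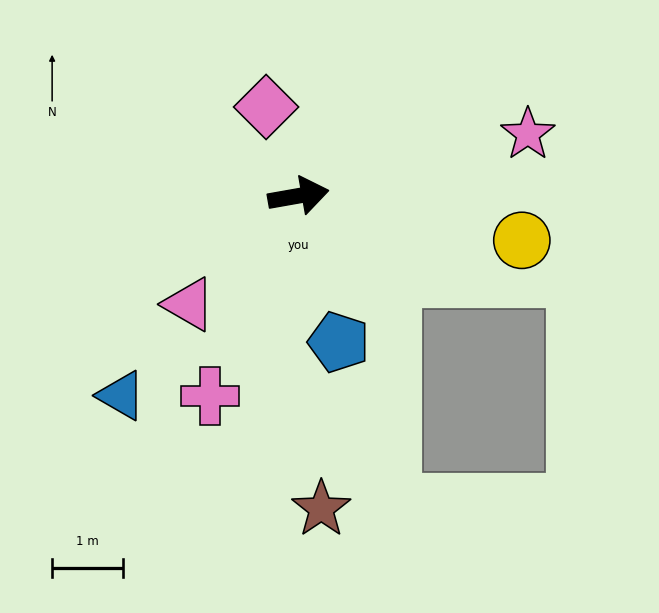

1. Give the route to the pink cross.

turn right 124°, forward 3.1 m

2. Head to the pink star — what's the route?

turn left 5°, forward 3.3 m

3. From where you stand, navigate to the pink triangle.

turn right 145°, forward 2.2 m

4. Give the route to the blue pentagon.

turn right 85°, forward 2.1 m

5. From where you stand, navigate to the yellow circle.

turn right 21°, forward 3.2 m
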